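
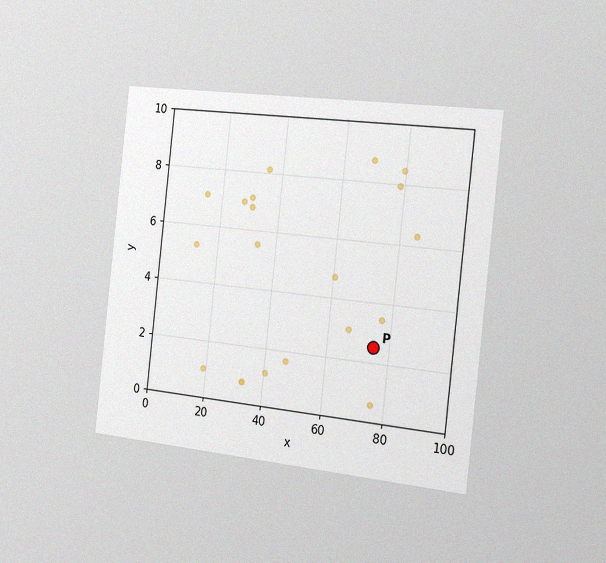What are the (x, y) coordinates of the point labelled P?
(75, 2.5)

The chart is tilted about 6° clockwise and viewed slightly from the right, with some photo noise. Following the gridlines from P to each axis, P sits at (75, 2.5).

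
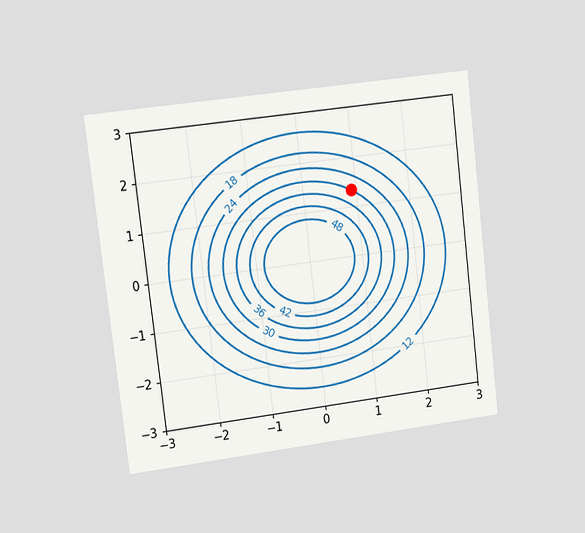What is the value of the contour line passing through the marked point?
30

The chart is tilted about 7° counter-clockwise and viewed at a slight angle. The marked point sits on the contour labelled 30.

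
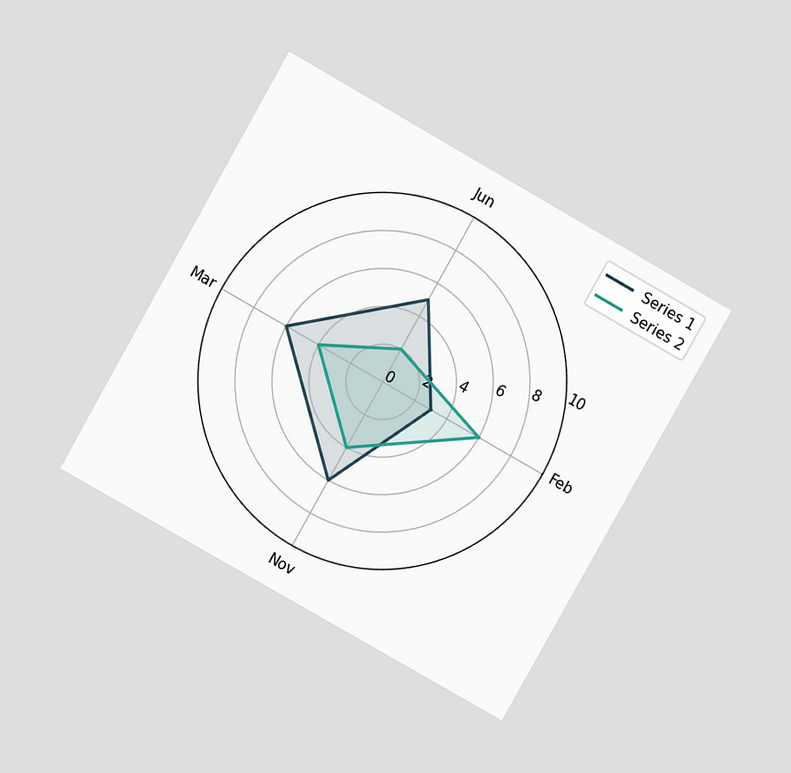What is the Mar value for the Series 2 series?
The chart is tilted about 30° clockwise and viewed at a slight angle. On the Mar axis, Series 2 reaches 4.

4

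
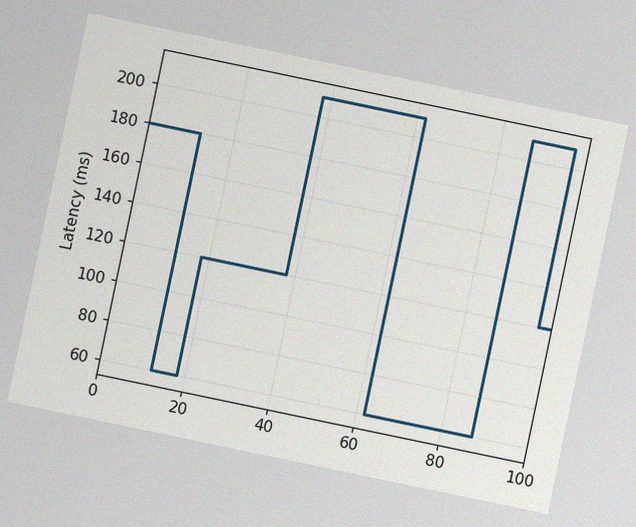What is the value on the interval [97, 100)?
The chart is tilted about 12° clockwise, with some photo noise. On [97, 100) the step sits at 120ms.

120ms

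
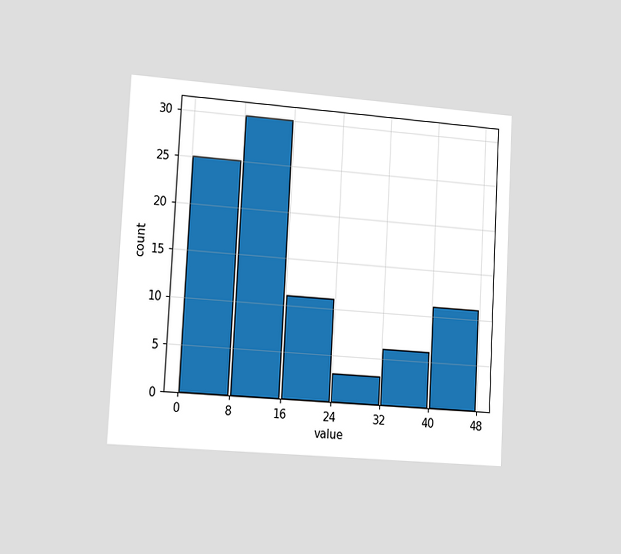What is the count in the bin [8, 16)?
The chart is tilted about 3° clockwise and viewed slightly from the left. The [8, 16) bin has height 30.

30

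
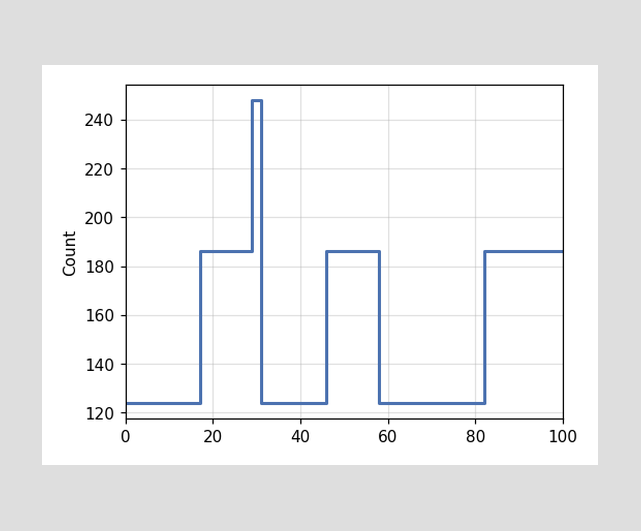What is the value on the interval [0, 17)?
On [0, 17) the step sits at 124.

124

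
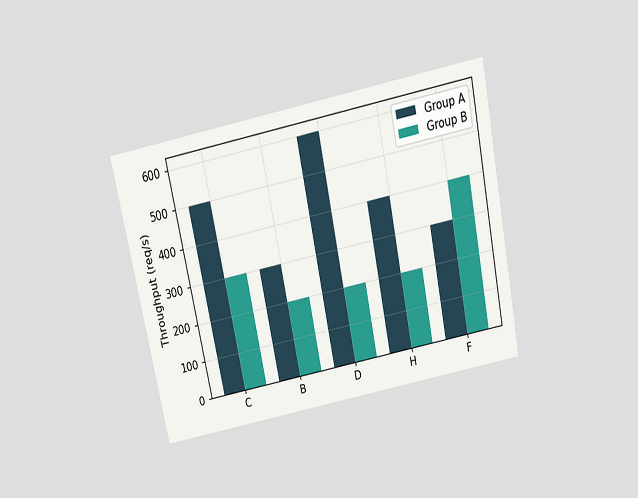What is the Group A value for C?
500req/s

The chart is tilted about 12° counter-clockwise and viewed slightly from above. The Group A bar at C reaches 500req/s on the y-axis.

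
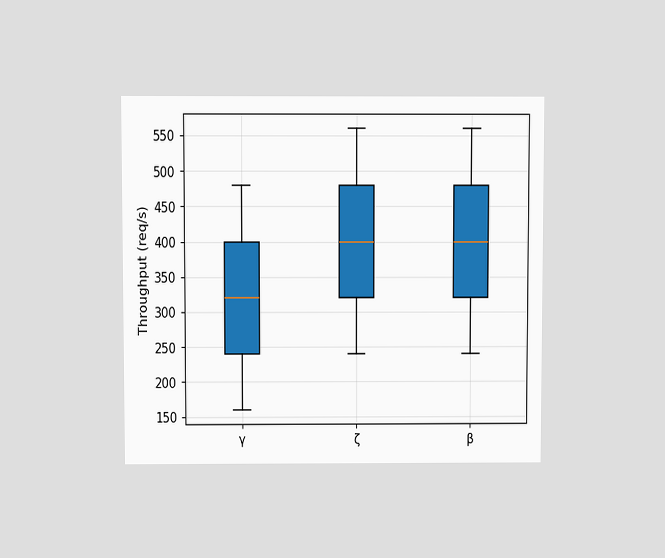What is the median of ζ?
The chart is viewed slightly from above. The median line in the ζ box sits at 400req/s.

400req/s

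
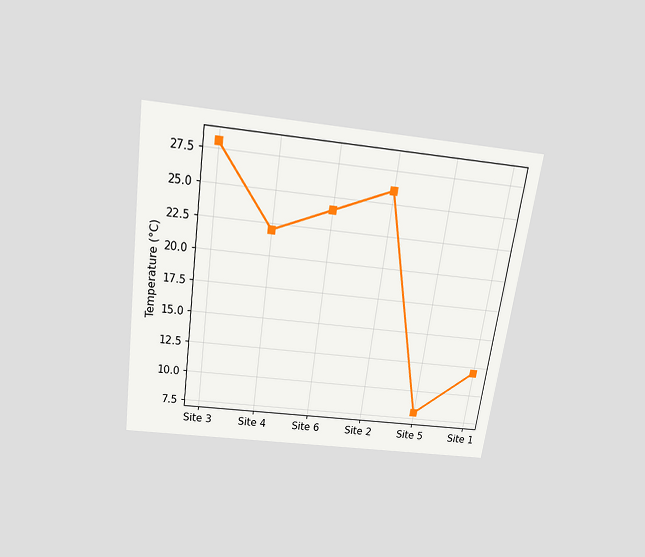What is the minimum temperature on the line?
8°C

The chart is tilted about 8° clockwise and viewed slightly from above. The lowest point is at Site 5, and reading across to the y-axis gives 8°C.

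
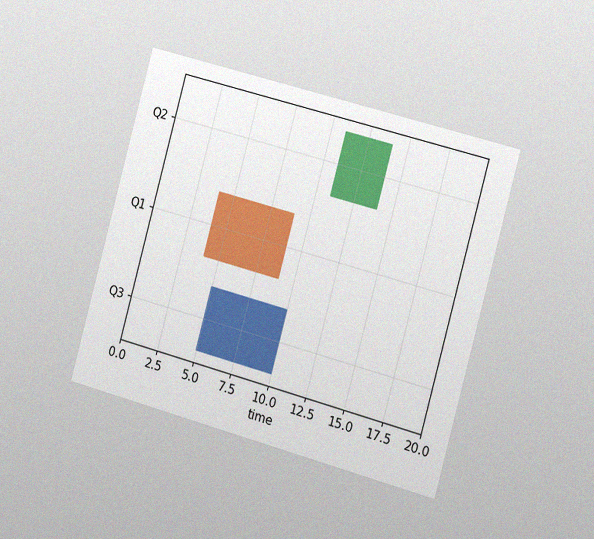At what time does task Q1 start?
4

The chart is tilted about 15° clockwise and viewed slightly from the right, with some photo noise. The Q1 bar begins at t=4.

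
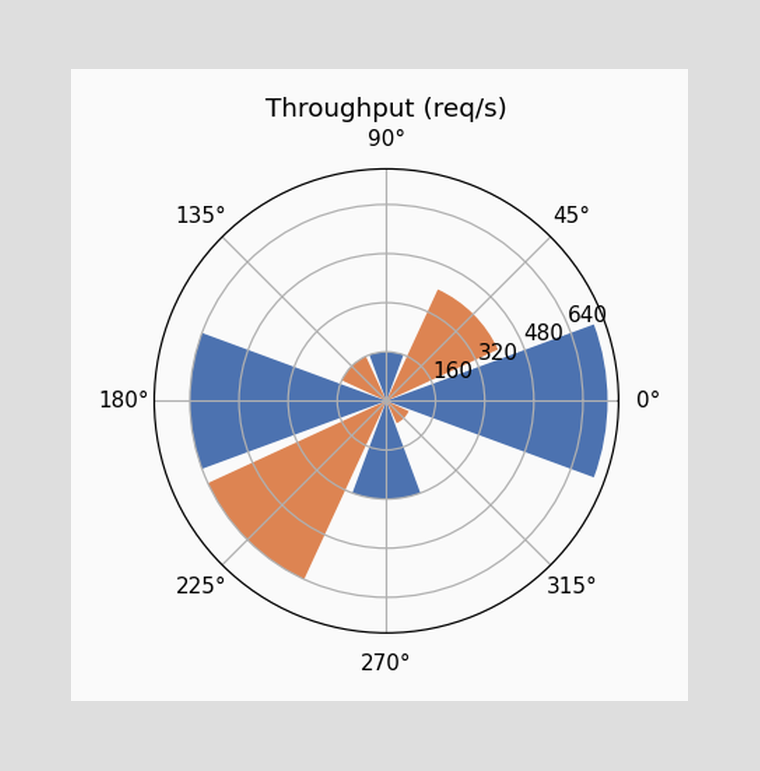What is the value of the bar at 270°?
320req/s

The bar at 270° reaches 320req/s on the radial axis.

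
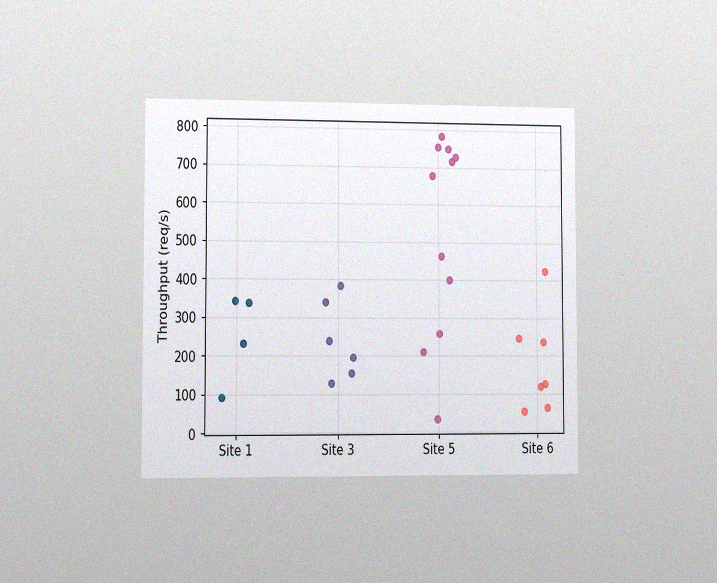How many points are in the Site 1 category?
The chart is viewed slightly from the left, with some photo noise. Counting the markers in the Site 1 column gives 4.

4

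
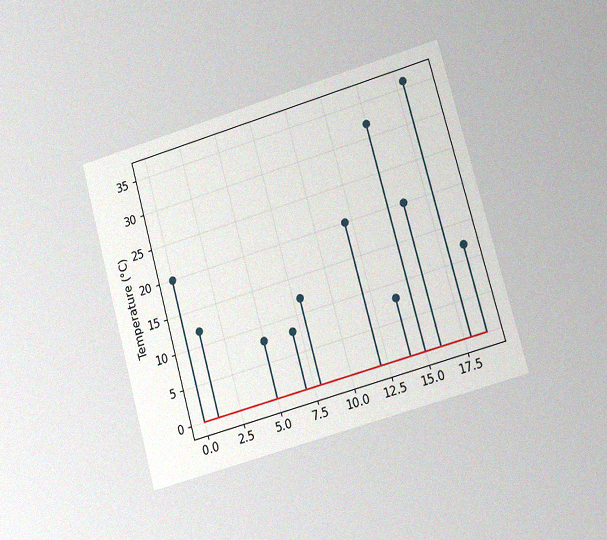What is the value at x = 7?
8°C

The chart is tilted about 16° counter-clockwise and viewed slightly from the right, with some photo noise. The stem at x=7 reaches 8°C.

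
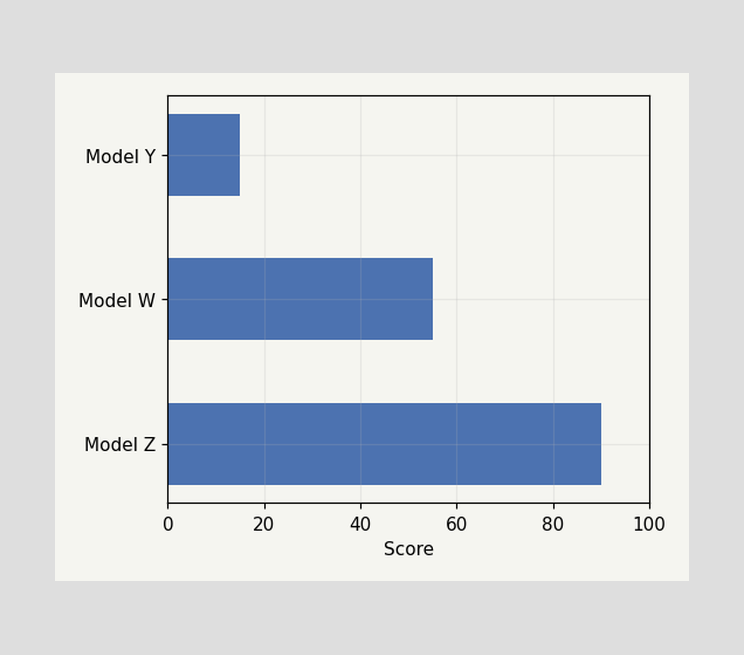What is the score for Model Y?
15

Reading along the chart's x-axis, the Model Y bar reaches 15.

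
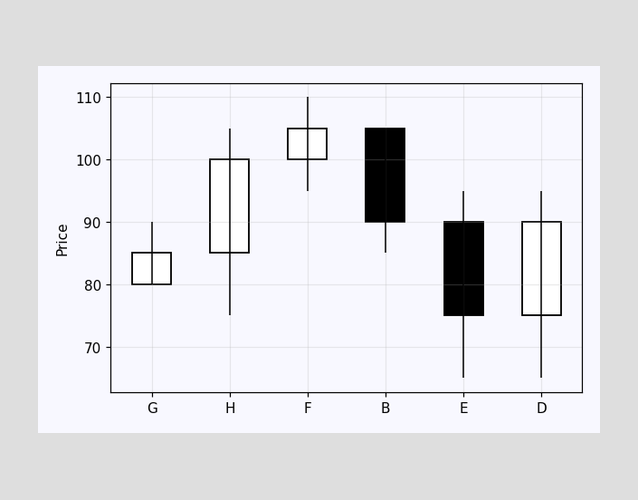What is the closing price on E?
75

The E candle closes at 75.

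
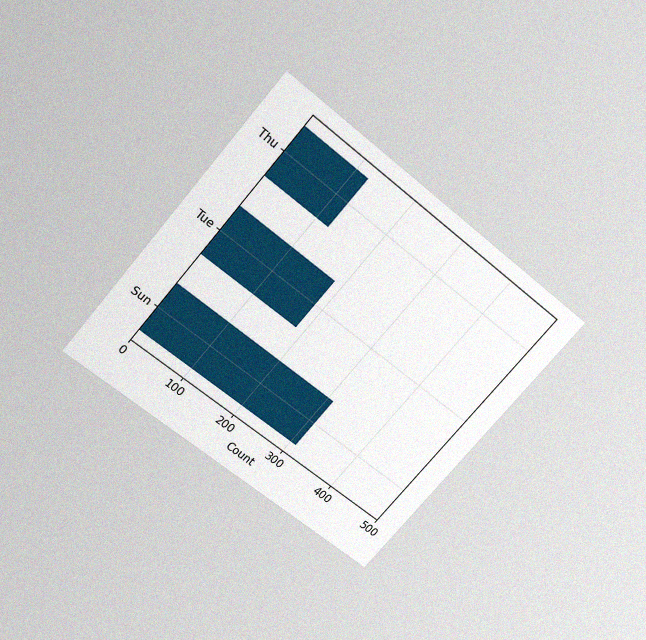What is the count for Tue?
The chart is tilted about 40° clockwise and viewed slightly from above, with some photo noise. Reading along the chart's x-axis, the Tue bar reaches 186.

186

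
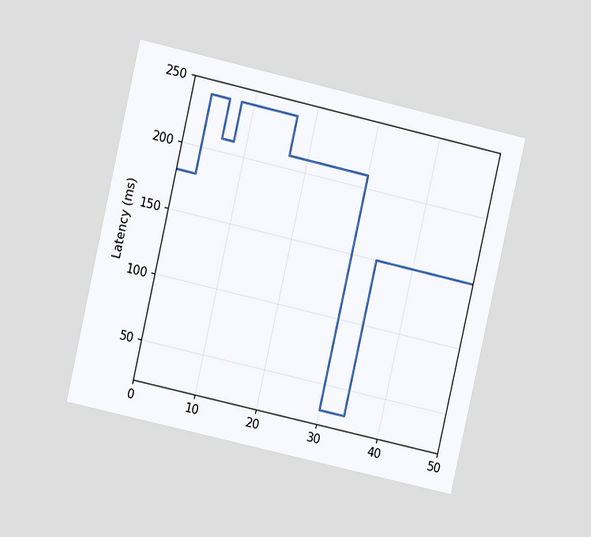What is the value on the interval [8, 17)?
240ms

The chart is tilted about 13° clockwise and viewed at a slight angle. On [8, 17) the step sits at 240ms.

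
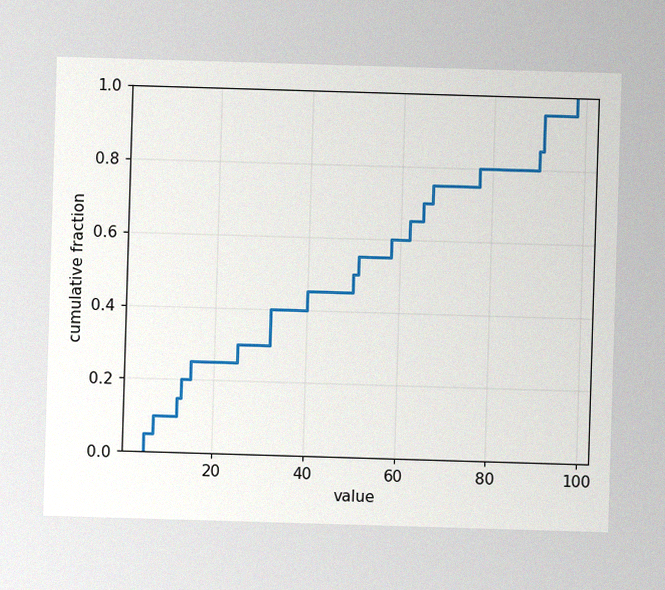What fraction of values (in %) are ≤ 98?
The image has some photo noise and uneven lighting. At x=98 the ECDF step is at 100%.

100%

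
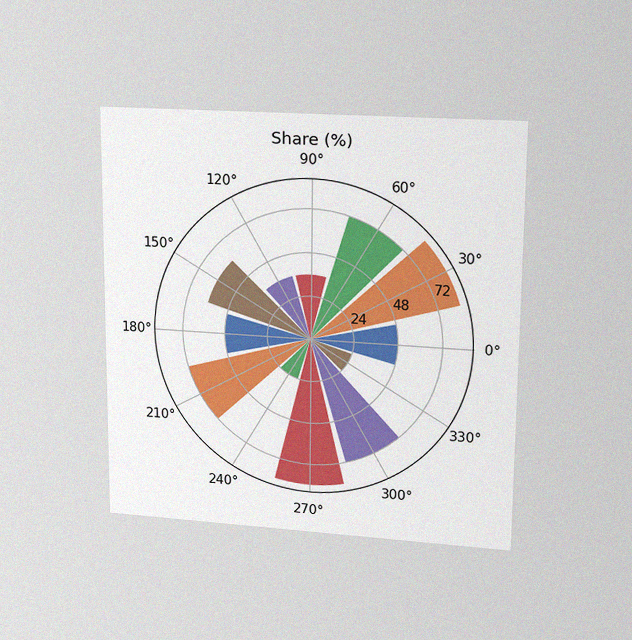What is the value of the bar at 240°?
24%

The chart is viewed at a slight angle, with some photo noise. The bar at 240° reaches 24% on the radial axis.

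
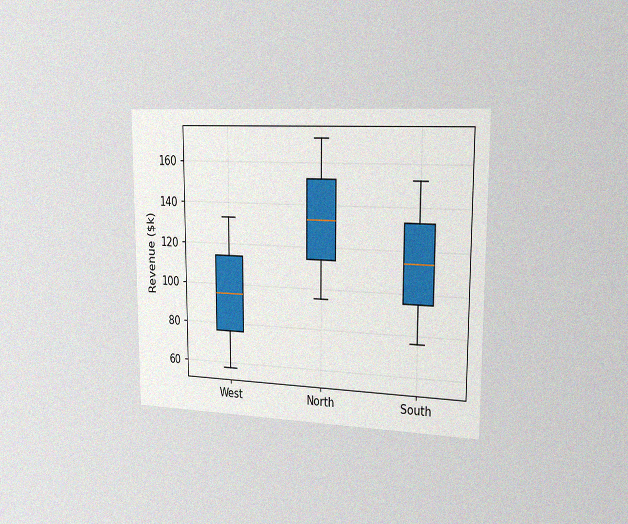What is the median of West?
$95k

The chart is viewed slightly from the right, with some photo noise. The median line in the West box sits at $95k.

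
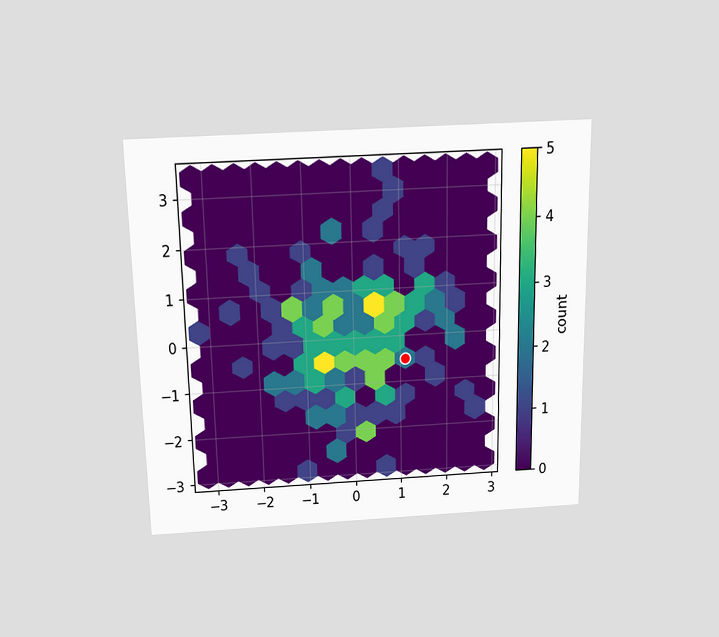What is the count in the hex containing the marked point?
The chart is viewed slightly from above. The marked hex reads 2 on the colorbar.

2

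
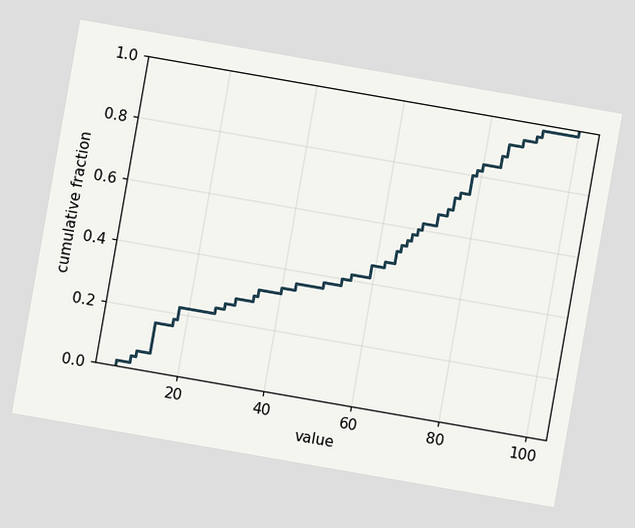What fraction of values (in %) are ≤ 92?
98%

The chart is tilted about 10° clockwise. At x=92 the ECDF step is at 98%.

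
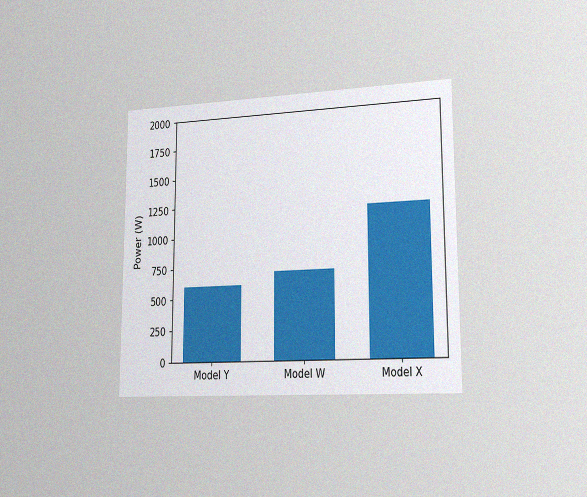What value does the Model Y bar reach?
600W

The chart is viewed slightly from the right, with some photo noise. Reading along the chart's y-axis, the Model Y bar reaches 600W.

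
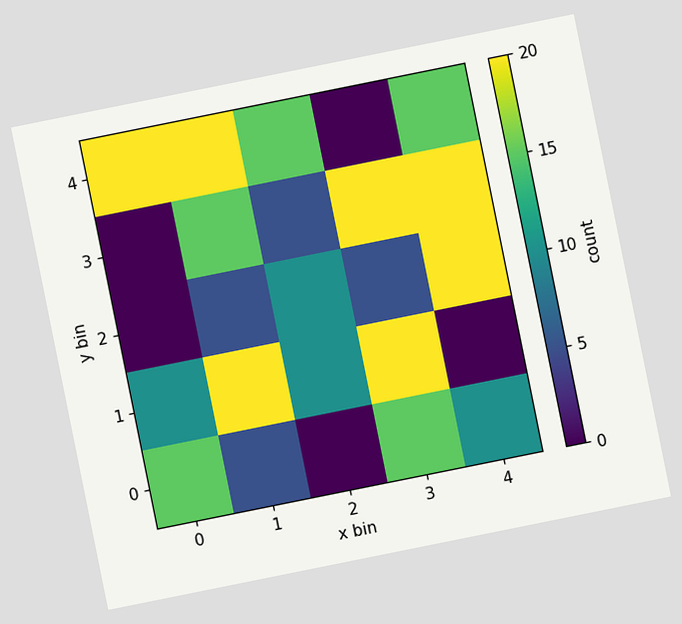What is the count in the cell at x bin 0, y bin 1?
The chart is tilted about 11° counter-clockwise. Matching the cell (0, 1) against the colorbar gives 10.

10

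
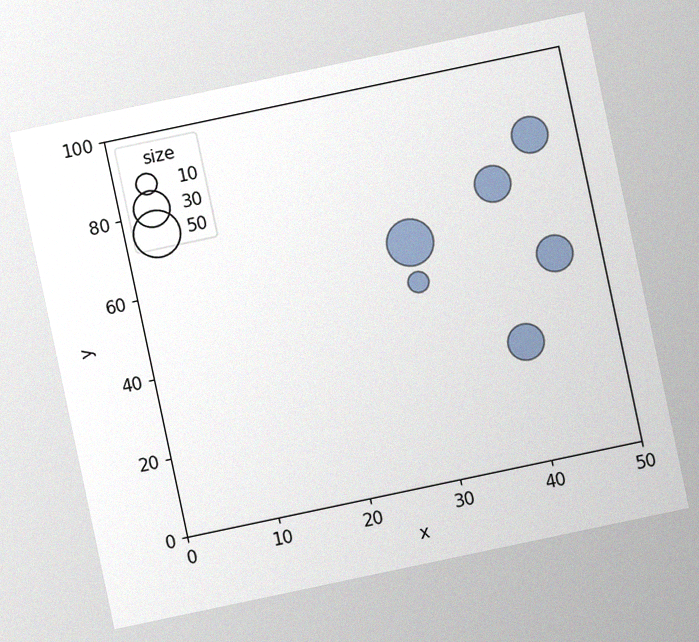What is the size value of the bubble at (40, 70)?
The chart is tilted about 12° counter-clockwise, with some photo noise. Matching the bubble at (40, 70) against the size legend gives 30.

30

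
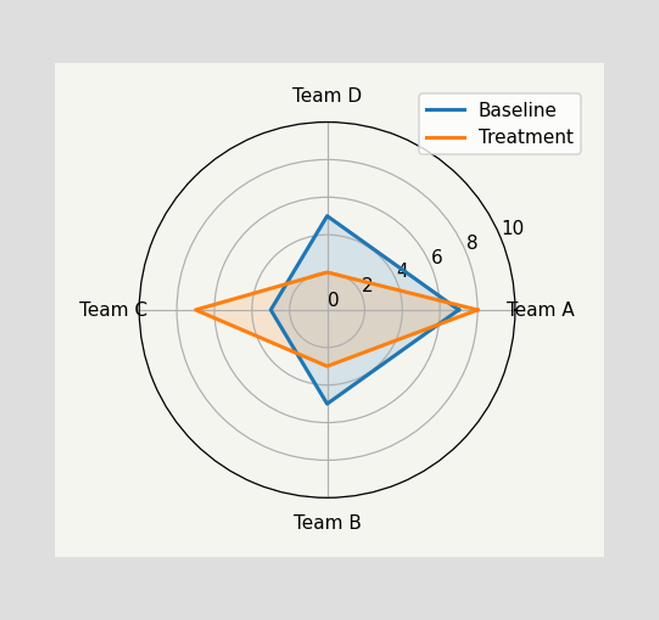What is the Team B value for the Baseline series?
5

On the Team B axis, Baseline reaches 5.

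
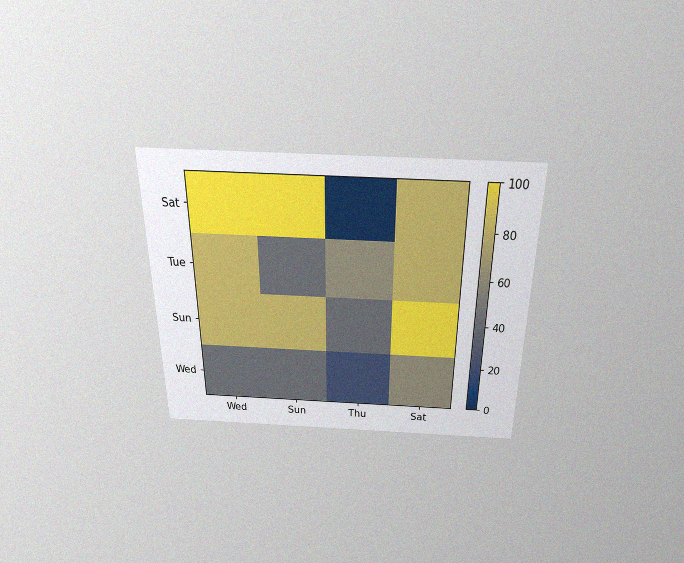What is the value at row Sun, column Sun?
The chart is viewed slightly from above, with some photo noise. Matching cell (Sun, Sun) against the colorbar gives 80.

80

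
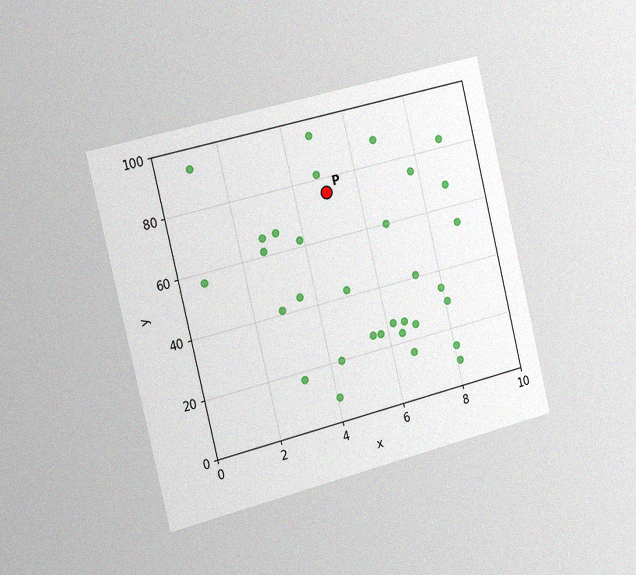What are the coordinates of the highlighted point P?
(5, 75)

The chart is tilted about 14° counter-clockwise and viewed slightly from the left, with some photo noise. Following the gridlines from P to each axis, P sits at (5, 75).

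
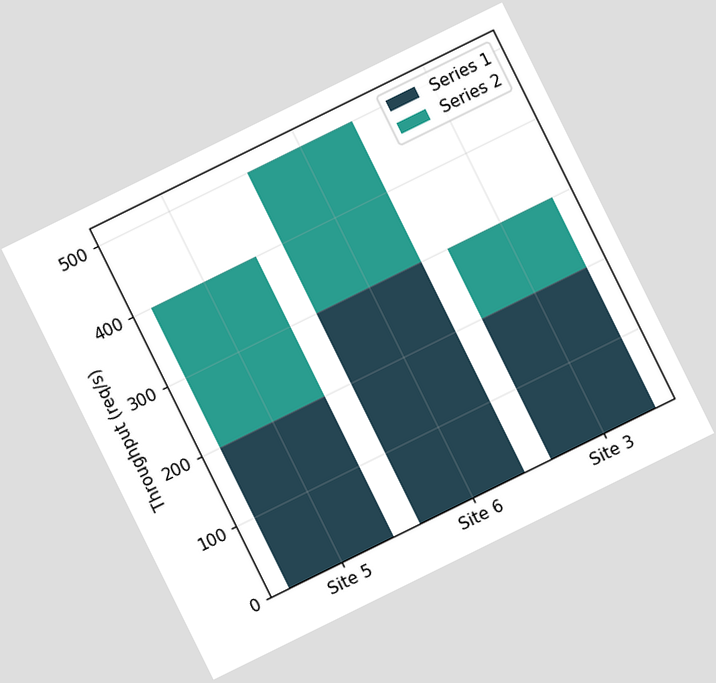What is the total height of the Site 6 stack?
The chart is tilted about 26° counter-clockwise. The Site 6 stack's top reaches 500req/s on the y-axis.

500req/s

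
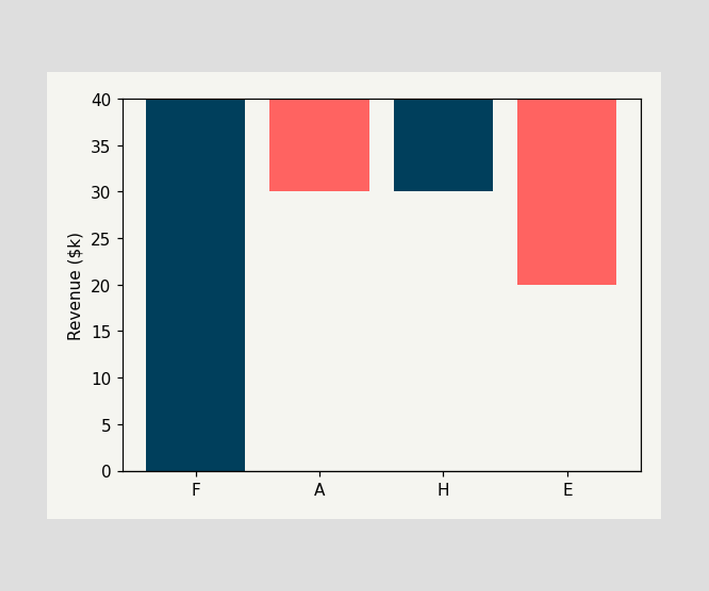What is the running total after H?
$40k

After H the running total reaches $40k.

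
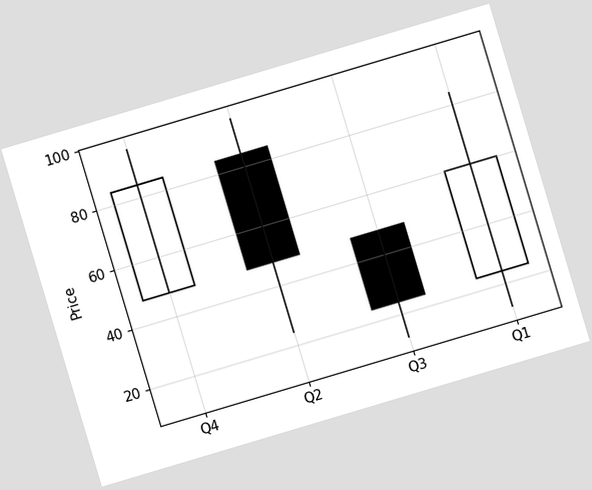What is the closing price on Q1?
60

The chart is tilted about 17° counter-clockwise. The Q1 candle closes at 60.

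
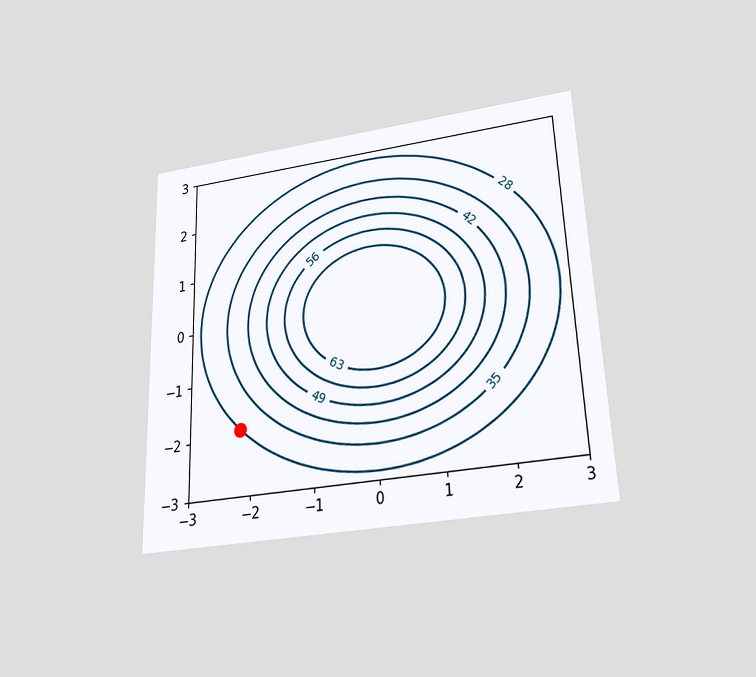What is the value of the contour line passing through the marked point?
The chart is tilted about 2° counter-clockwise and viewed slightly from below. The marked point sits on the contour labelled 28.

28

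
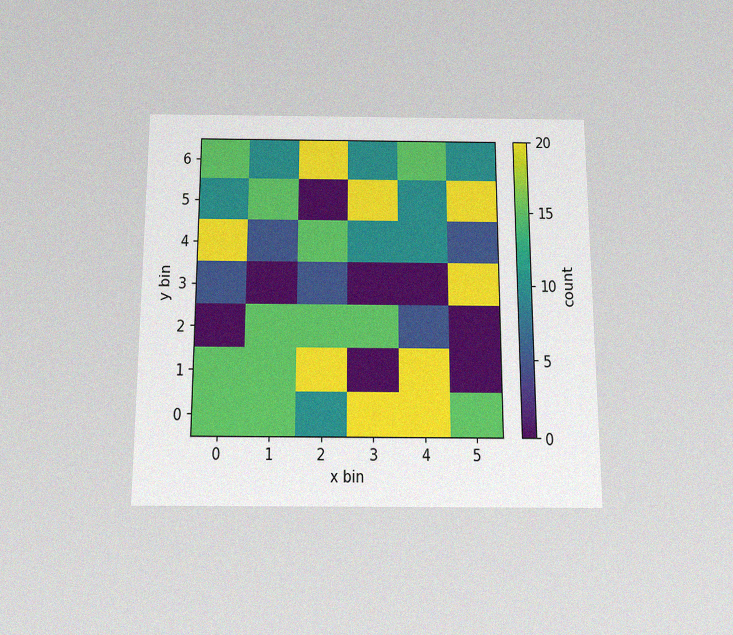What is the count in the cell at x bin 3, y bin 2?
The chart is viewed slightly from below, with some photo noise. Matching the cell (3, 2) against the colorbar gives 15.

15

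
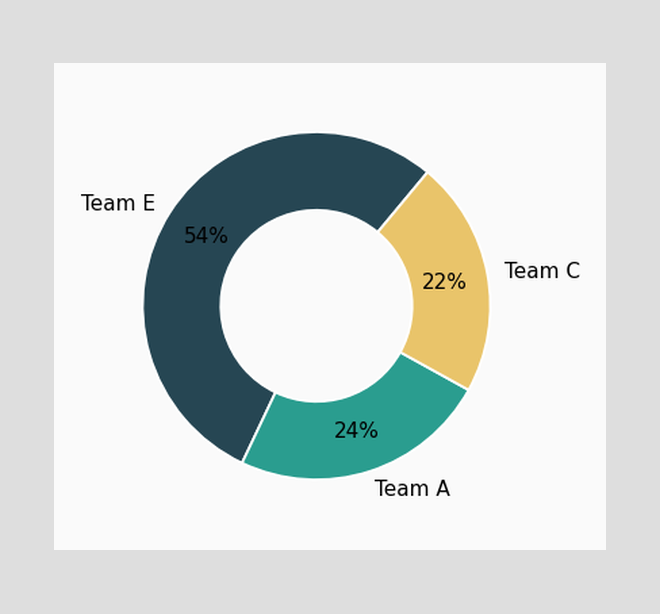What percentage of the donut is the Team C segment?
22%

The Team C segment takes up 22% of the ring.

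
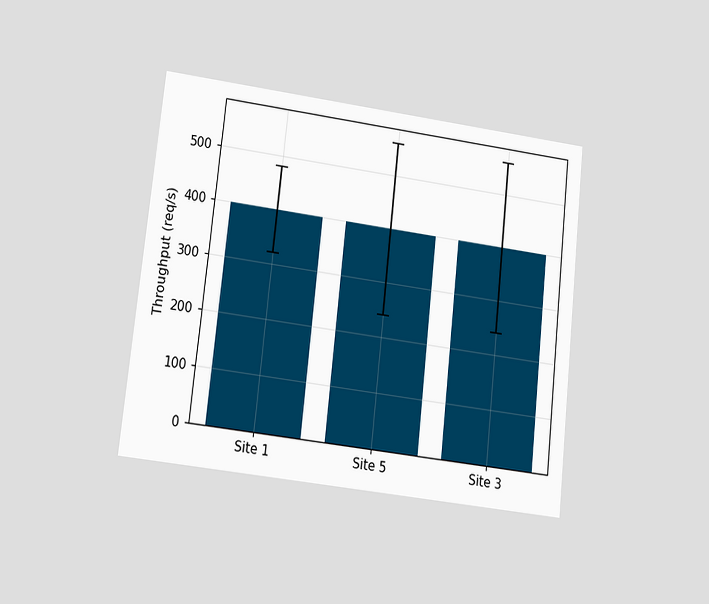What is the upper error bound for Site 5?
The chart is tilted about 6° clockwise and viewed at a slight angle. The Site 5 bar's upper whisker reaches 560req/s.

560req/s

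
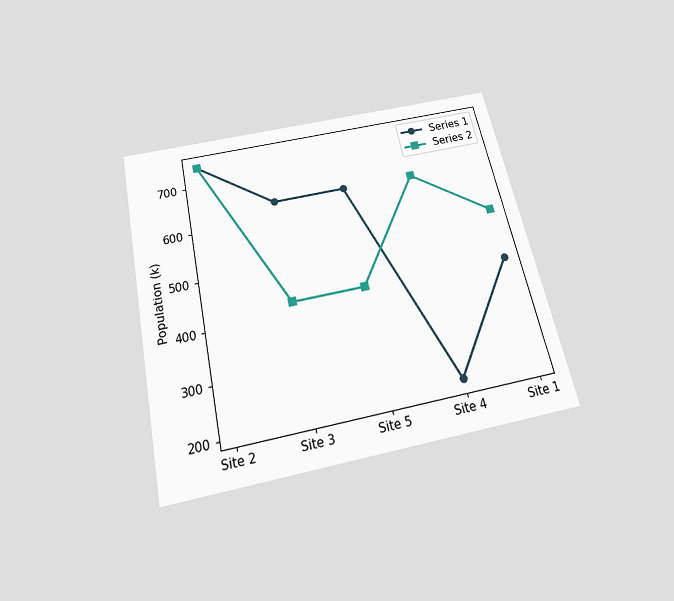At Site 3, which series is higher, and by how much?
The chart is tilted about 12° counter-clockwise and viewed slightly from below. At Site 3, Series 1 sits above the other line by 212k.

Series 1, by 212k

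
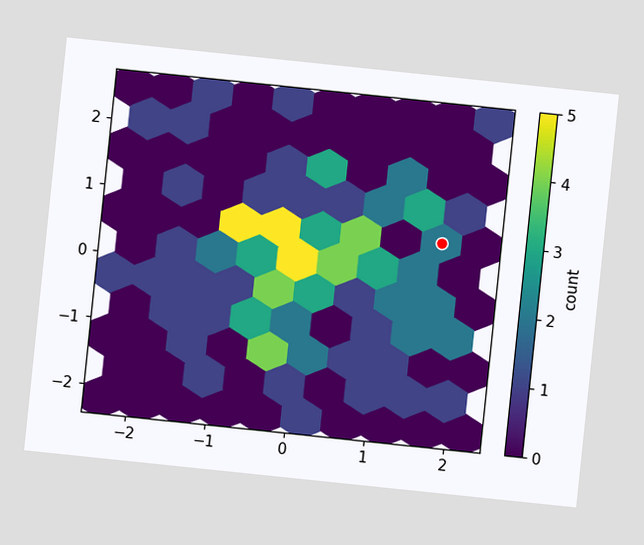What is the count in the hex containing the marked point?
The chart is tilted about 6° clockwise. The marked hex reads 2 on the colorbar.

2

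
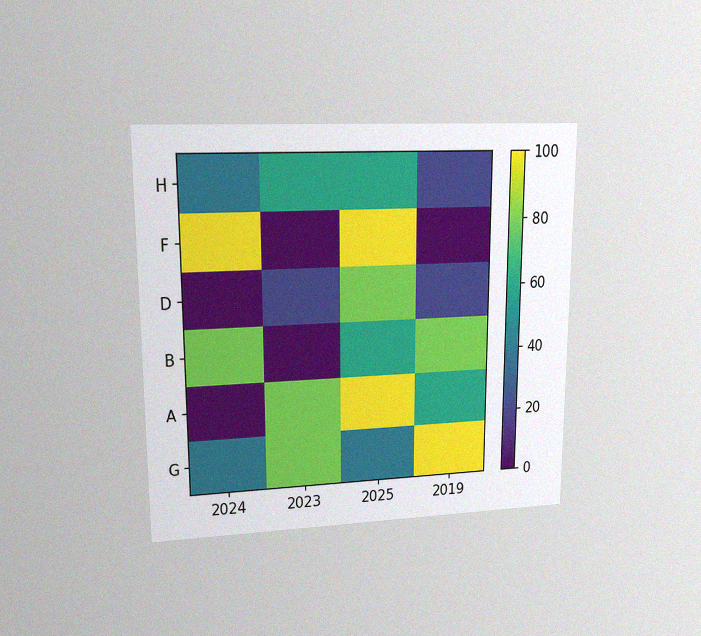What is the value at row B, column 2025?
60

The chart is viewed at a slight angle, with some photo noise. Matching cell (B, 2025) against the colorbar gives 60.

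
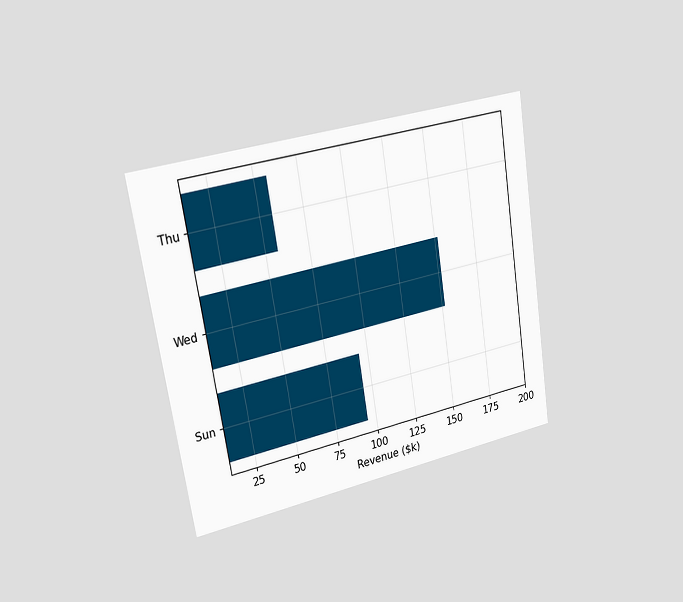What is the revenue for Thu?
The chart is tilted about 9° counter-clockwise and viewed slightly from the left. Reading along the chart's x-axis, the Thu bar reaches $57k.

$57k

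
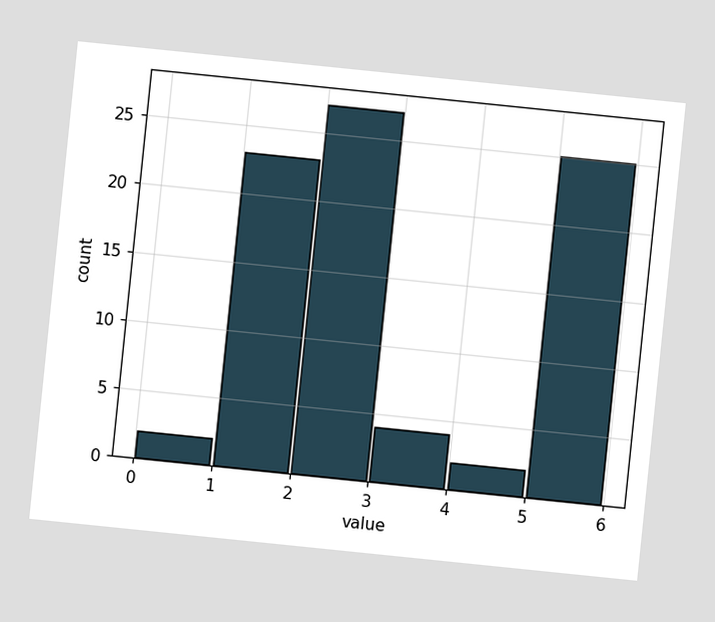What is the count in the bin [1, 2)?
23

The chart is tilted about 6° clockwise. The [1, 2) bin has height 23.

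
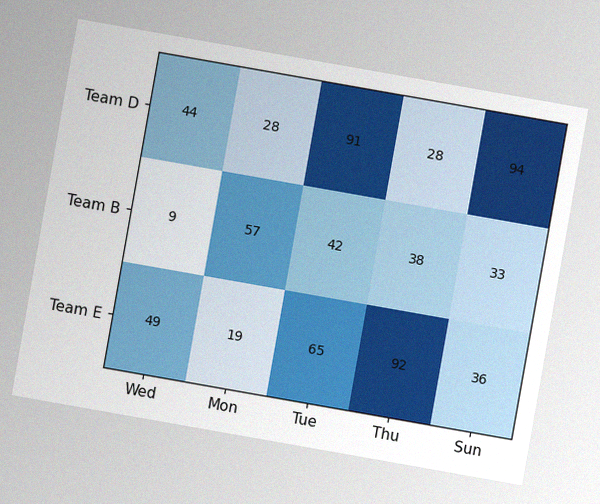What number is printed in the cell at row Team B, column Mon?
57

The chart is tilted about 10° clockwise, with some photo noise. The (Team B, Mon) cell reads 57.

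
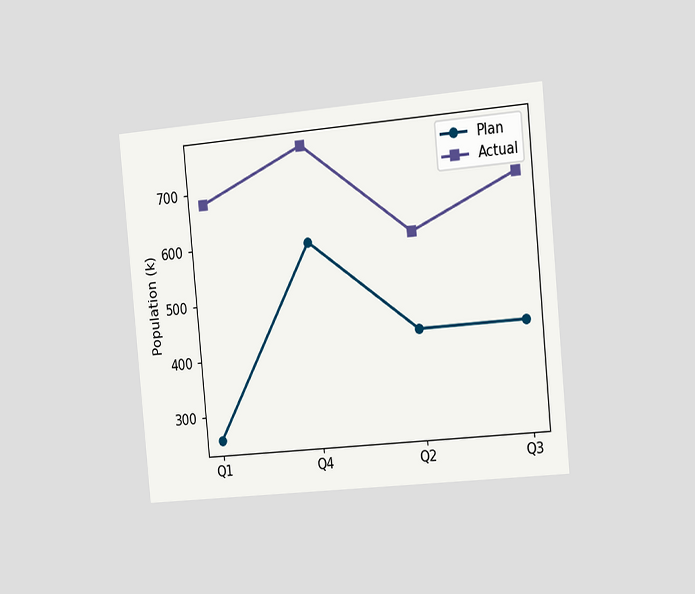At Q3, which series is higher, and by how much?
Actual, by 255k

The chart is tilted about 5° counter-clockwise and viewed slightly from the right. At Q3, Actual sits above the other line by 255k.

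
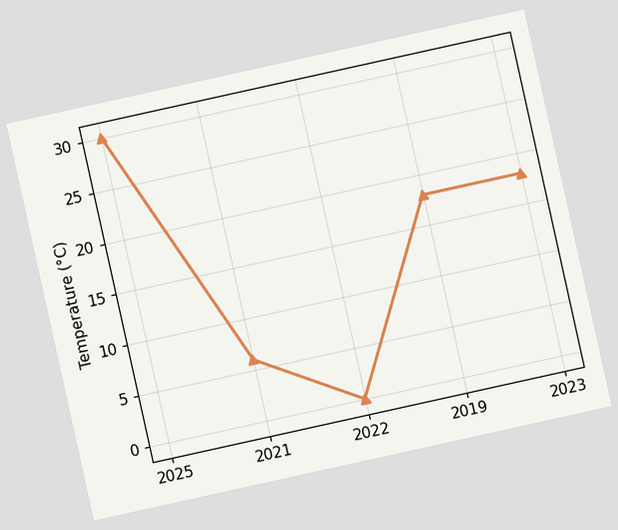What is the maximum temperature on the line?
The chart is tilted about 12° counter-clockwise. The highest point is at 2025, and reading across to the y-axis gives 30°C.

30°C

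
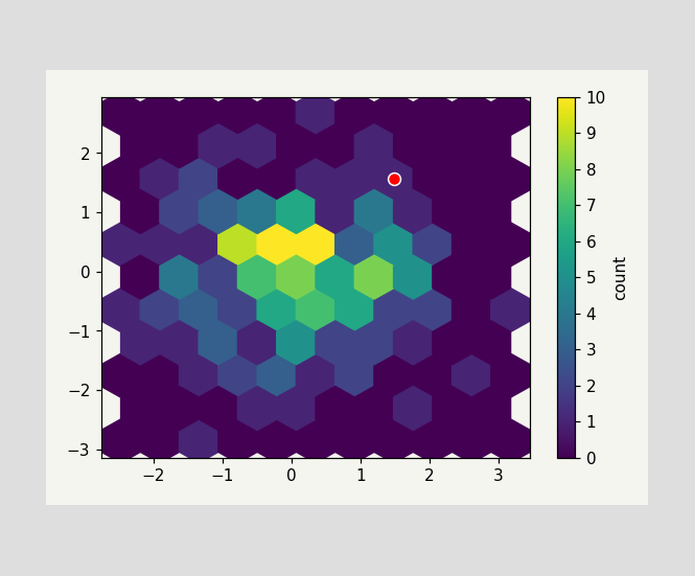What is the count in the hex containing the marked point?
The marked hex reads 1 on the colorbar.

1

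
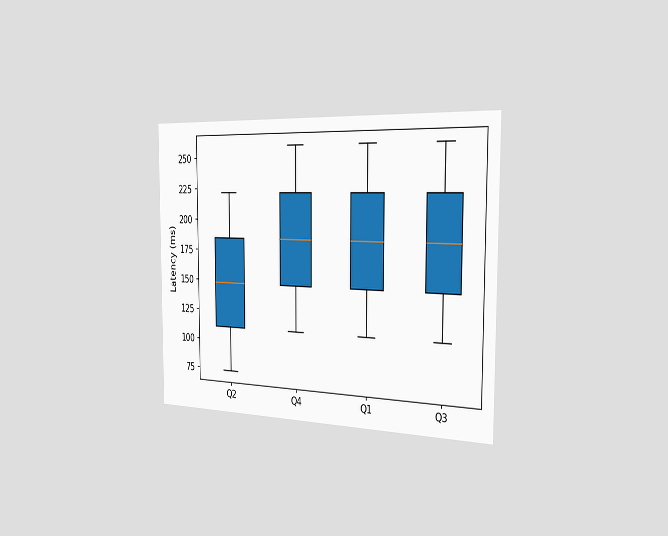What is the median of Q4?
The chart is viewed slightly from the right. The median line in the Q4 box sits at 185ms.

185ms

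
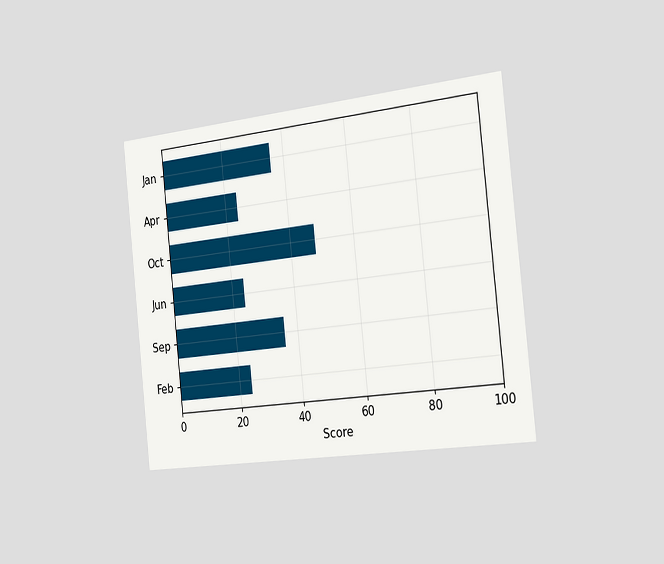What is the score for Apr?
The chart is tilted about 6° counter-clockwise and viewed slightly from the right. Reading along the chart's x-axis, the Apr bar reaches 24.

24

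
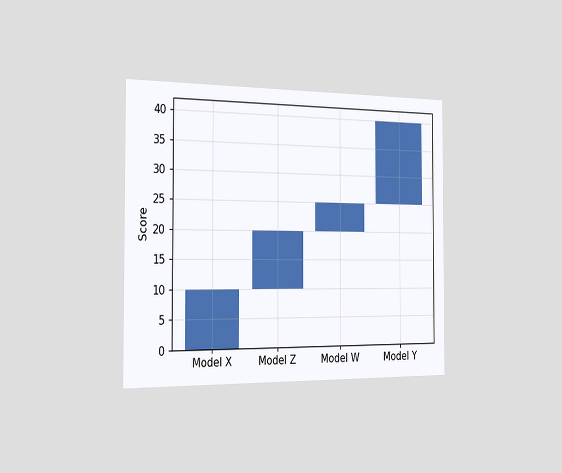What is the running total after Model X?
The chart is viewed slightly from the left. After Model X the running total reaches 10.

10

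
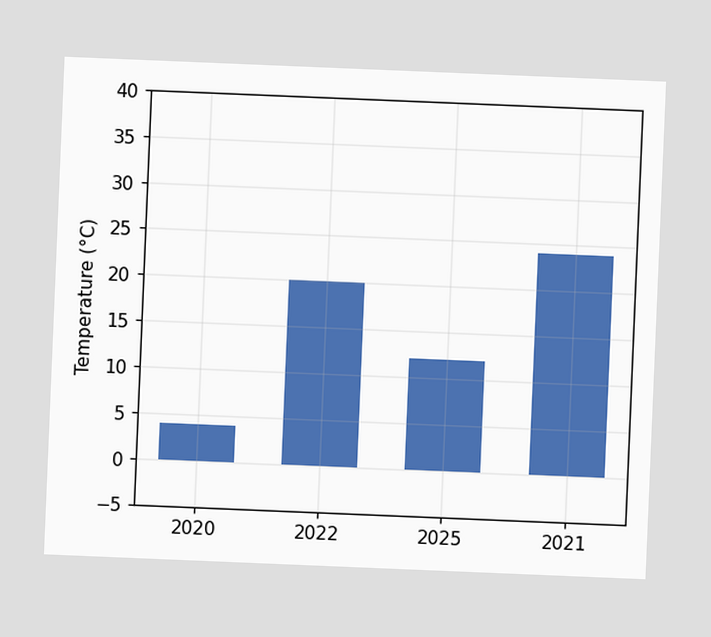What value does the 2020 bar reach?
The chart is tilted about 2° clockwise. Reading along the chart's y-axis, the 2020 bar reaches 4°C.

4°C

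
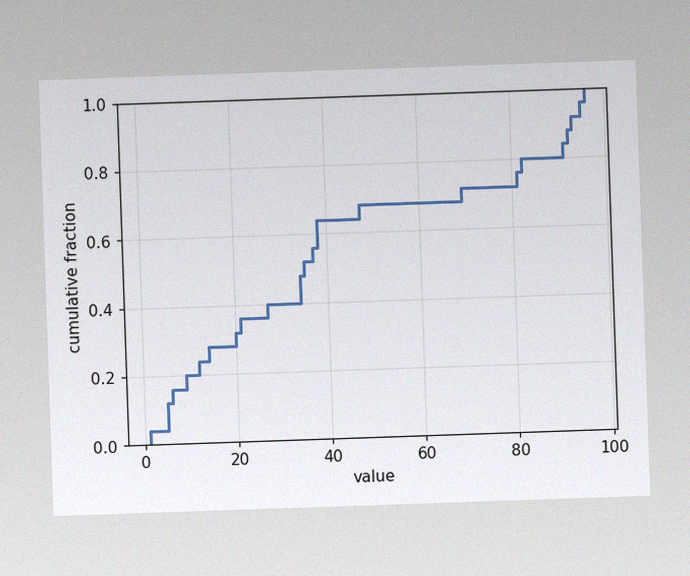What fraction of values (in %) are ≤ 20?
32%

The image has some photo noise and uneven lighting. At x=20 the ECDF step is at 32%.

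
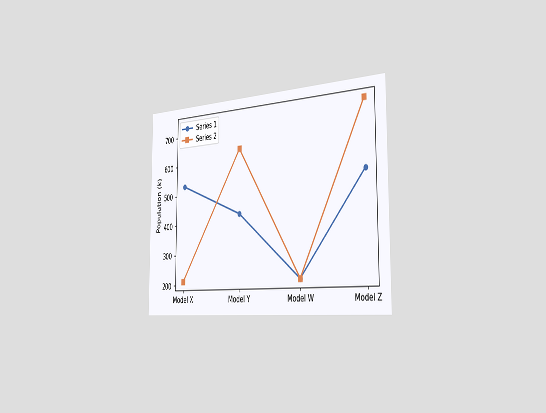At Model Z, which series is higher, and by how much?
Series 2, by 212k

The chart is viewed slightly from the right. At Model Z, Series 2 sits above the other line by 212k.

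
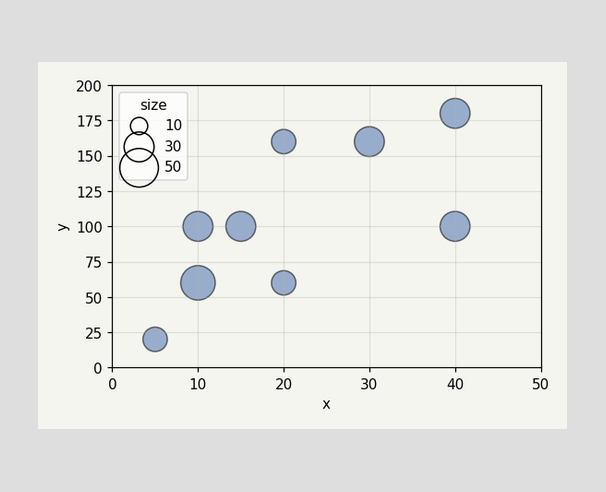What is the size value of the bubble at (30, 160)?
30

Matching the bubble at (30, 160) against the size legend gives 30.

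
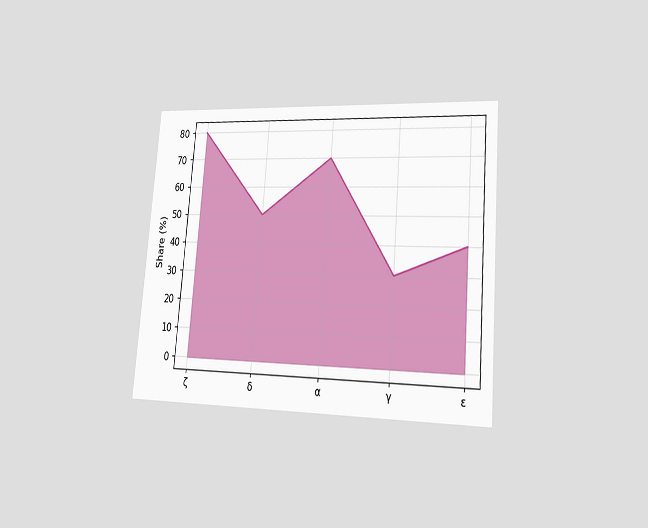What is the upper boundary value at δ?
The chart is tilted about 5° clockwise and viewed slightly from the right. At δ the upper boundary is at 50%.

50%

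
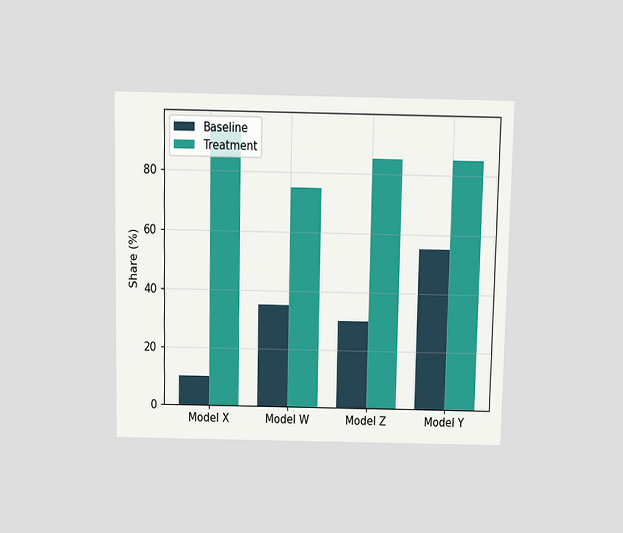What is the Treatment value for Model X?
95%

The chart is viewed slightly from above. The Treatment bar at Model X reaches 95% on the y-axis.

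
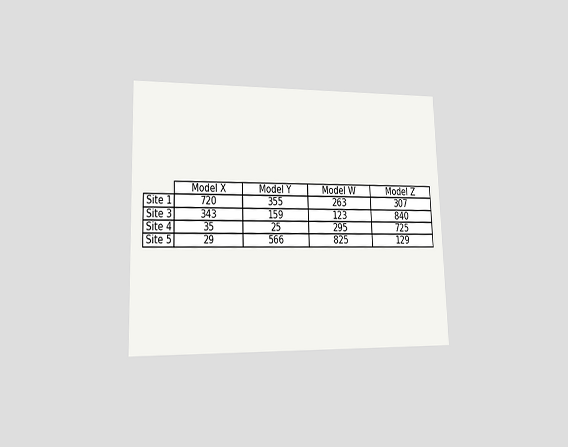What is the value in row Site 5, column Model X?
The chart is viewed at a slight angle. The (Site 5, Model X) cell reads 29.

29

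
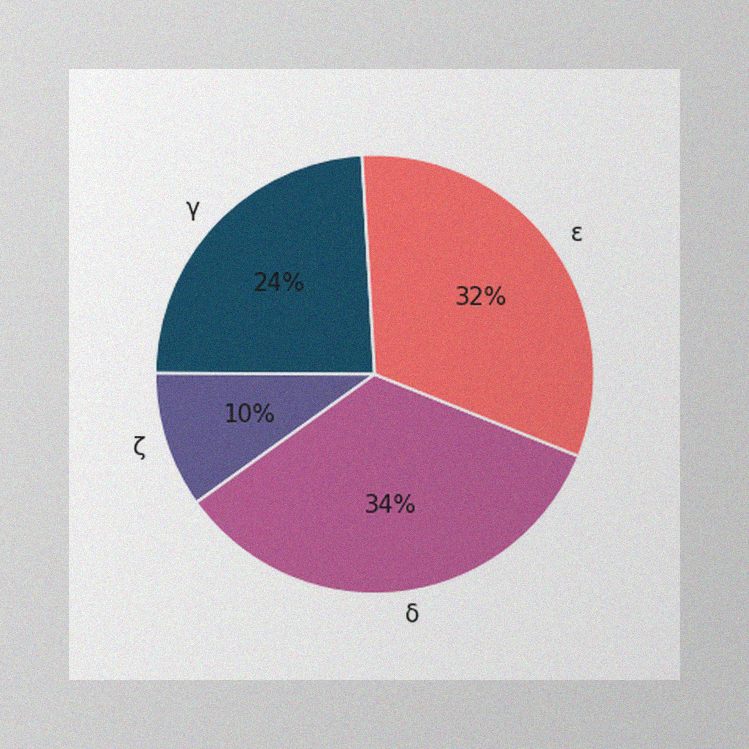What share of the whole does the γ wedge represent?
24%

The image has some photo noise and uneven lighting. The γ slice takes up 24% of the pie.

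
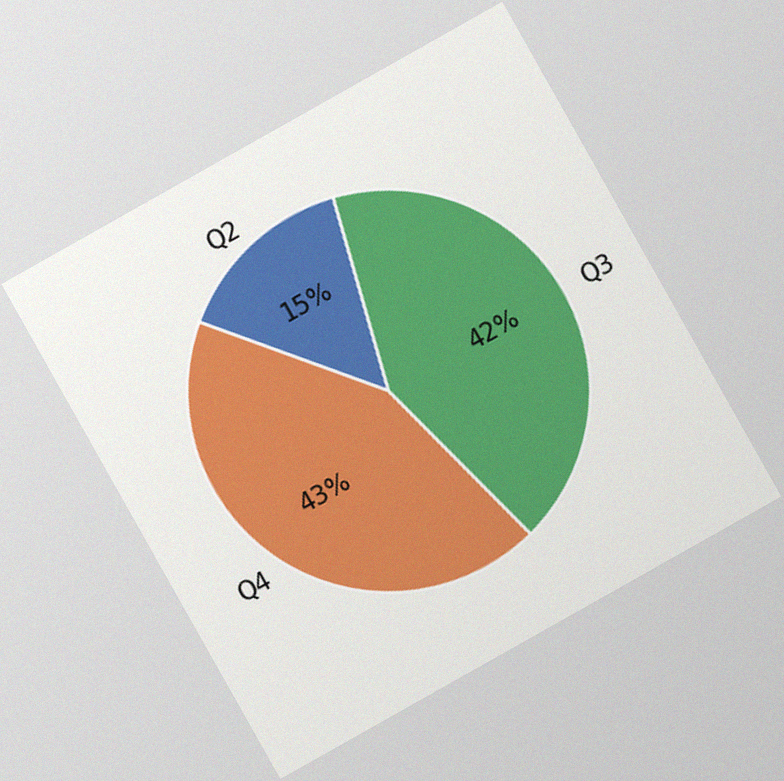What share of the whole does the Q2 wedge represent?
The chart is tilted about 29° counter-clockwise, with some photo noise. The Q2 slice takes up 15% of the pie.

15%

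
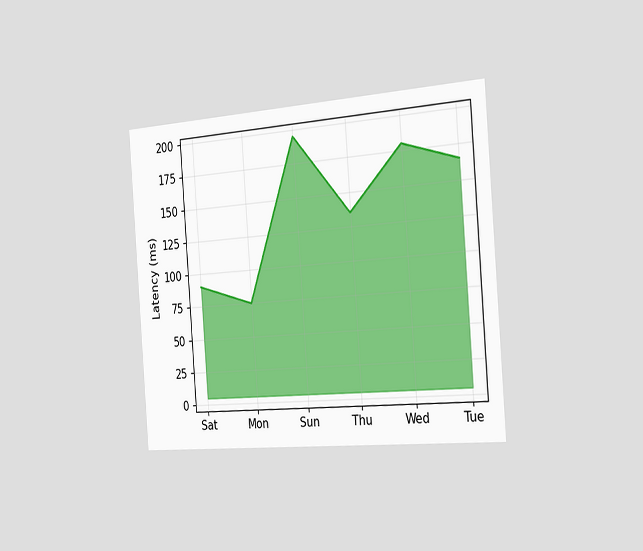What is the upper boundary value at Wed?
180ms

The chart is tilted about 4° counter-clockwise and viewed slightly from the right. At Wed the upper boundary is at 180ms.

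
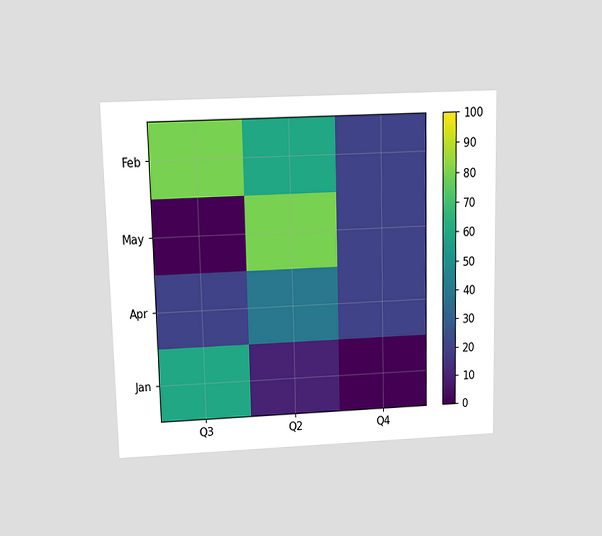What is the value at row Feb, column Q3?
80

The chart is viewed slightly from above. Matching cell (Feb, Q3) against the colorbar gives 80.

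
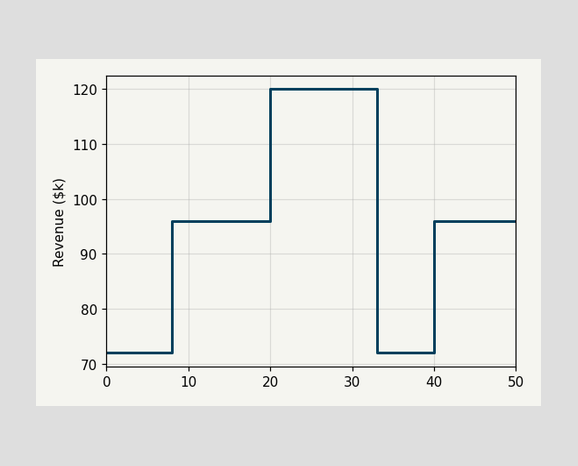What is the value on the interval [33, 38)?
On [33, 38) the step sits at $72k.

$72k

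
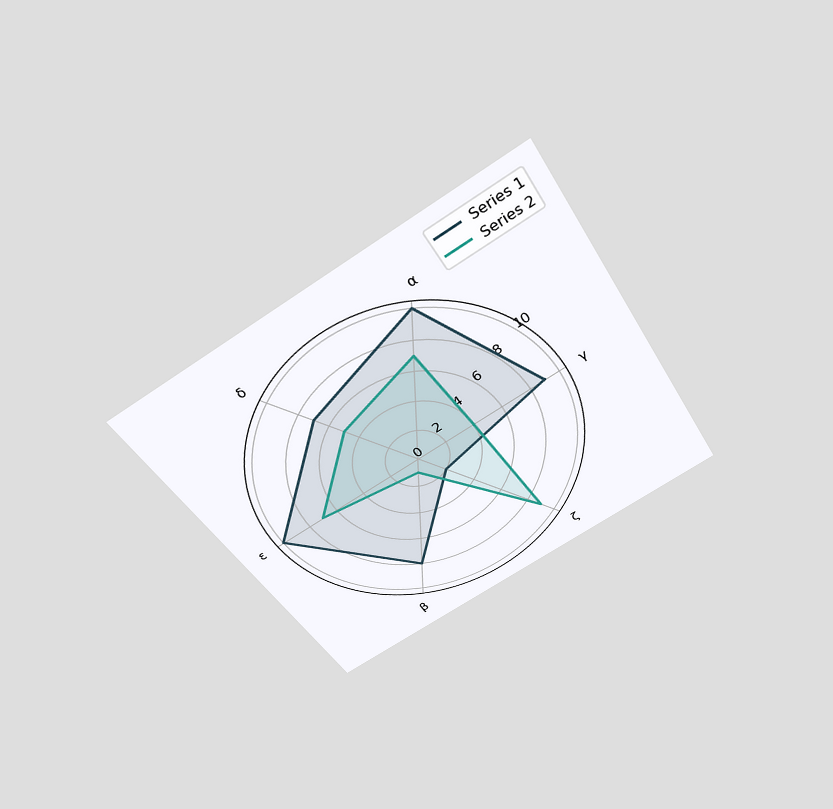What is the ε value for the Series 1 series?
The chart is tilted about 32° counter-clockwise and viewed slightly from above. On the ε axis, Series 1 reaches 10.

10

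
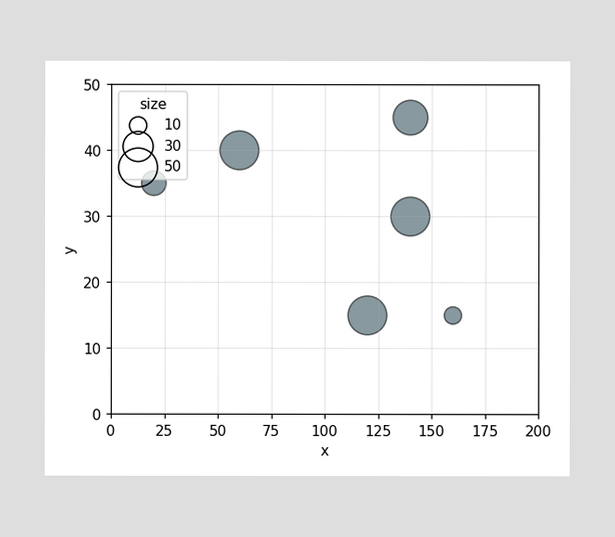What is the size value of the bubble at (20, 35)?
20

Matching the bubble at (20, 35) against the size legend gives 20.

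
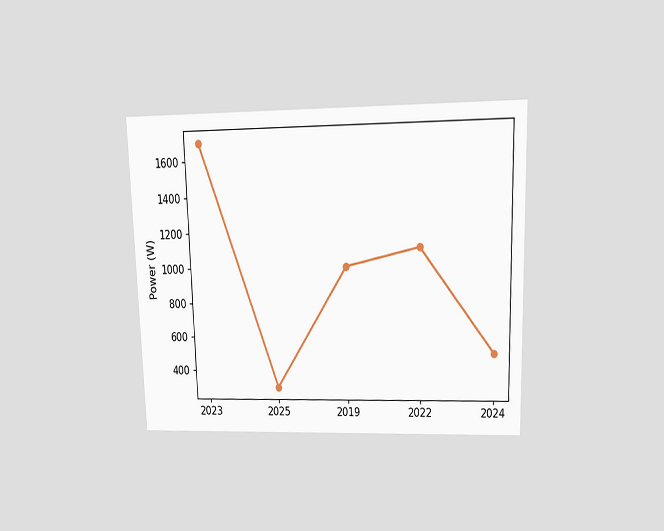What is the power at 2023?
1700W

The chart is viewed at a slight angle. At 2023, the line is at 1700W.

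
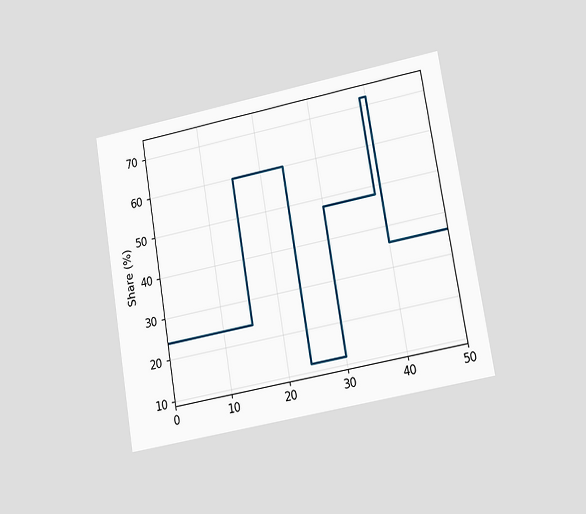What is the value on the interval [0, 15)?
24%

The chart is tilted about 9° counter-clockwise and viewed at a slight angle. On [0, 15) the step sits at 24%.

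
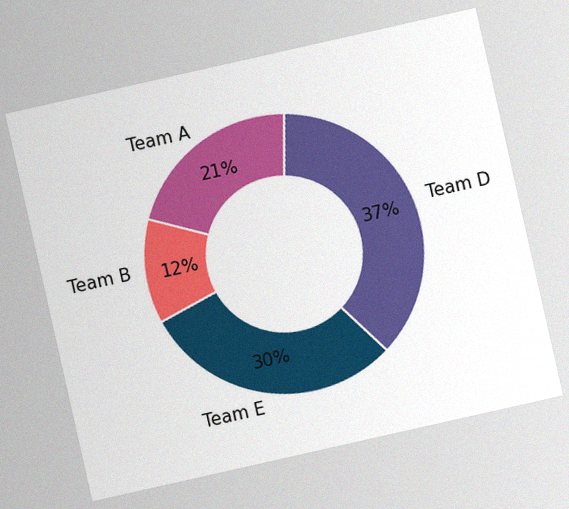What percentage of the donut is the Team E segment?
30%

The chart is tilted about 13° counter-clockwise, with some photo noise. The Team E segment takes up 30% of the ring.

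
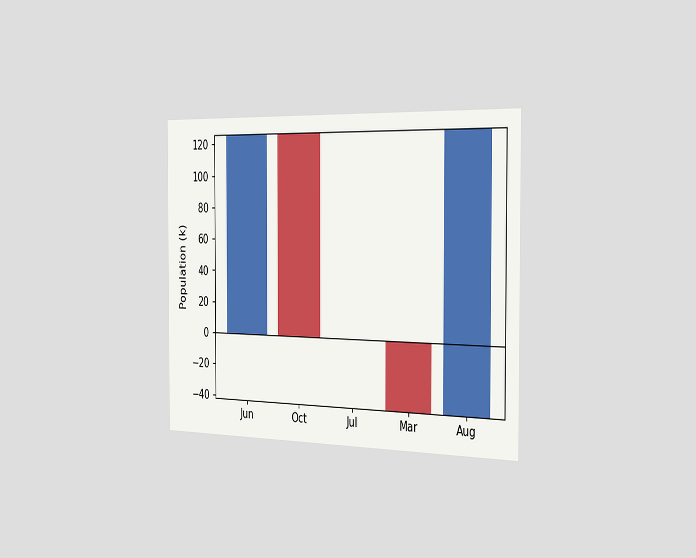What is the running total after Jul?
0k

The chart is viewed slightly from the right. After Jul the running total reaches 0k.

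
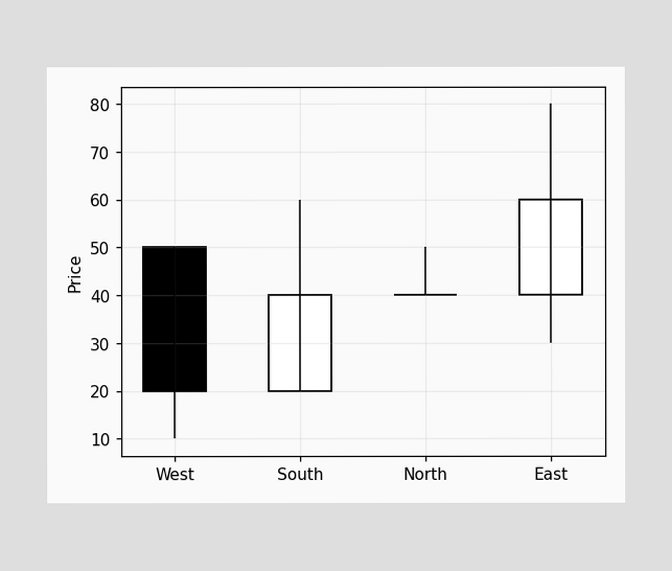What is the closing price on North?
The North candle closes at 40.

40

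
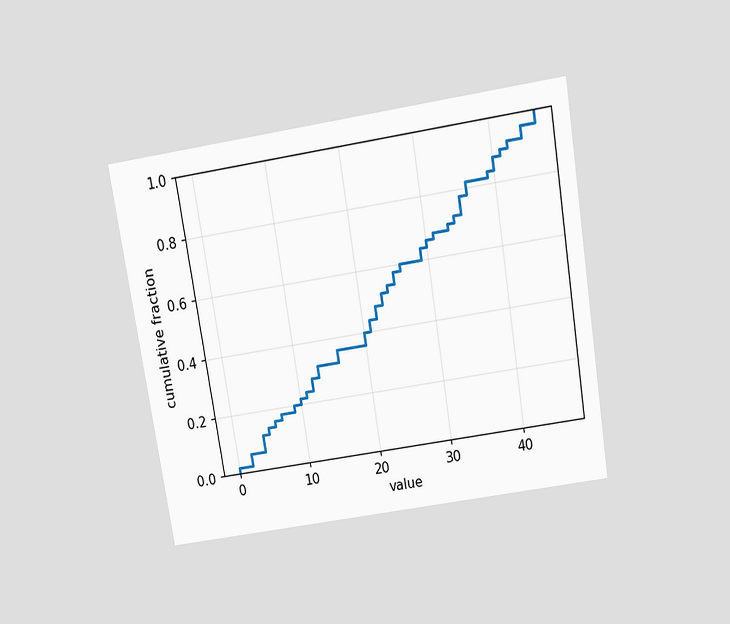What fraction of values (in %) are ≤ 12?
The chart is tilted about 9° counter-clockwise and viewed slightly from above. At x=12 the ECDF step is at 28%.

28%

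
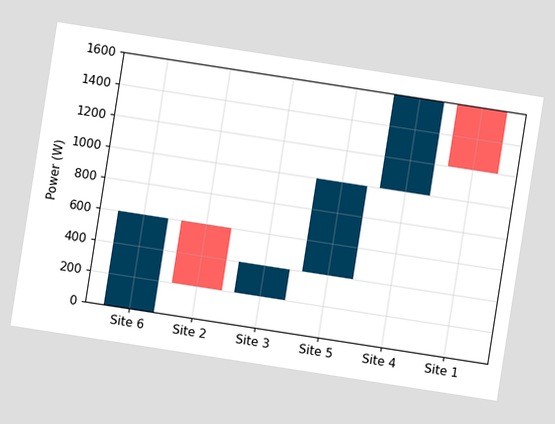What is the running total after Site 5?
The chart is tilted about 9° clockwise. After Site 5 the running total reaches 1000W.

1000W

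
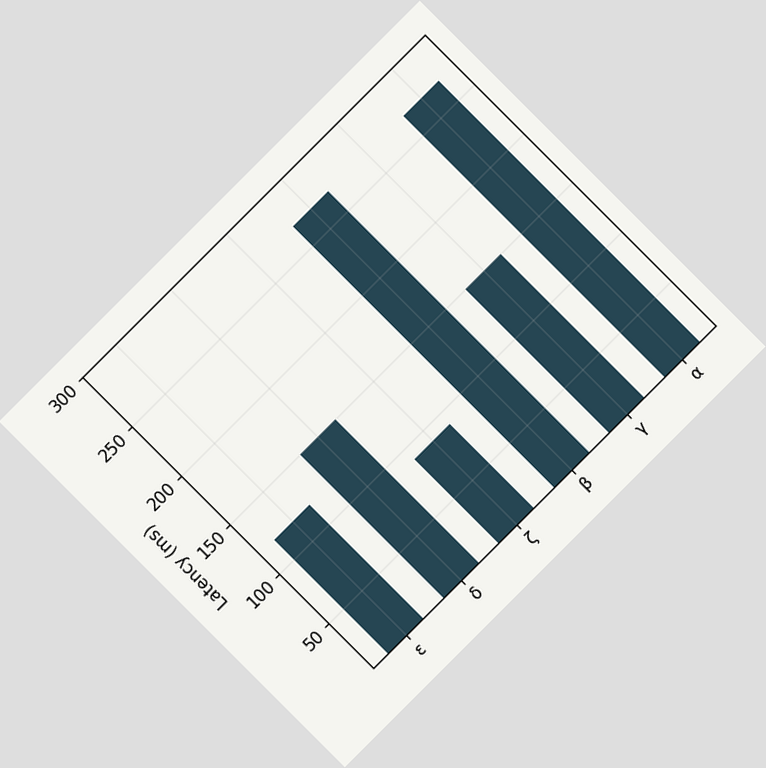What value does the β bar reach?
The chart is tilted about 45° counter-clockwise. Reading along the chart's y-axis, the β bar reaches 270ms.

270ms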